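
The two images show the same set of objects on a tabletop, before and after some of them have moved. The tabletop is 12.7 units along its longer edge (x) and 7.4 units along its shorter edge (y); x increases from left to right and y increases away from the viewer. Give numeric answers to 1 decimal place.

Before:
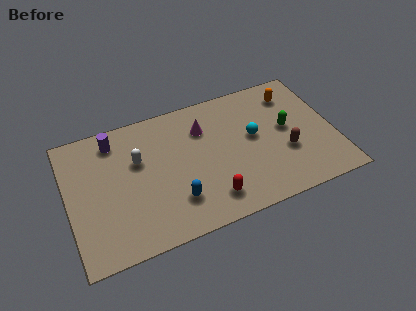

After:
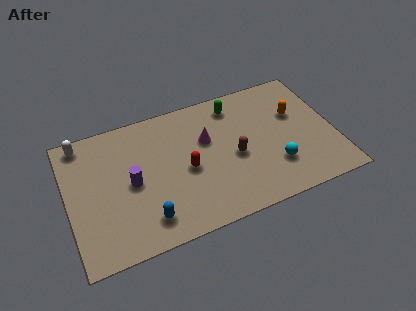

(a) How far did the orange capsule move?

1.2

The orange capsule was near (11.0, 5.9) before and (11.0, 4.7) after, so it travelled √(0.0² + 1.2²) ≈ 1.2 units.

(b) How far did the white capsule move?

3.1

The white capsule was near (3.4, 4.7) before and (0.9, 6.6) after, so it travelled √(2.5² + 1.9²) ≈ 3.1 units.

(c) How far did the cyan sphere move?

2.2

The cyan sphere moved from about (8.9, 4.1) to (9.7, 2.1), a distance of √(0.8² + 2.0²) ≈ 2.2.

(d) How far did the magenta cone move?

0.7

From (6.6, 5.4) to (6.7, 4.7), the magenta cone covered √(0.1² + 0.7²) ≈ 0.7 units.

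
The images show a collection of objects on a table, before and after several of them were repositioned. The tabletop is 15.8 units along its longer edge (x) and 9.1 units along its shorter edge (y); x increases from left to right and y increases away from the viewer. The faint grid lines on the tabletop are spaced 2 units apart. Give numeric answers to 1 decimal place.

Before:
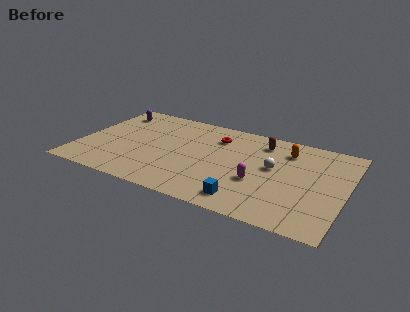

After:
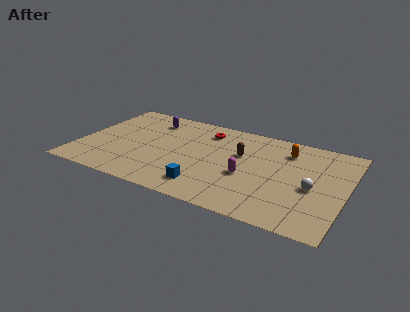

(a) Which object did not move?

the orange capsule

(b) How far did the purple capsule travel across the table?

2.4

The purple capsule was near (1.4, 7.4) before and (3.8, 7.3) after, so it travelled √(2.4² + 0.1²) ≈ 2.4 units.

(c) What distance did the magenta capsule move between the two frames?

0.8

The magenta capsule moved from about (10.8, 3.4) to (10.1, 3.7), a distance of √(0.7² + 0.3²) ≈ 0.8.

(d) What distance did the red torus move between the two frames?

0.8

The red torus was near (7.9, 6.9) before and (7.2, 7.3) after, so it travelled √(0.7² + 0.4²) ≈ 0.8 units.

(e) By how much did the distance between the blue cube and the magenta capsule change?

+0.9

Before: roughly 2.1 units apart; after: 3.0. That's 0.9 units further apart.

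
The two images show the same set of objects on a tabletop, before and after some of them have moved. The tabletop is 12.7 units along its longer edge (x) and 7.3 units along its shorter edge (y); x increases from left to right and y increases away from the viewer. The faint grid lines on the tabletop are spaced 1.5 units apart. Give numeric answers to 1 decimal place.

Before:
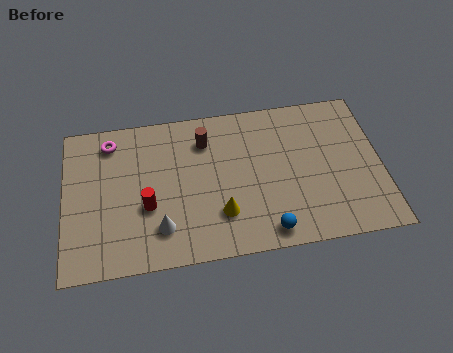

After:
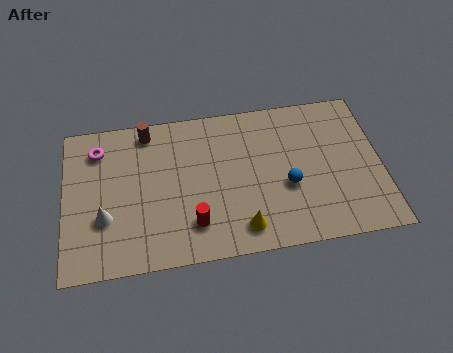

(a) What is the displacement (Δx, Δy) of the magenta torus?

(-0.5, -0.3)

The magenta torus started near (1.9, 6.1) and ended near (1.4, 5.8).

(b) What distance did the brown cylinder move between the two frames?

2.4

The brown cylinder was near (5.7, 5.6) before and (3.4, 6.4) after, so it travelled √(2.3² + 0.8²) ≈ 2.4 units.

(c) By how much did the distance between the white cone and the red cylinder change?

+2.4

They were about 1.2 units apart before and 3.6 after — 2.4 units further apart.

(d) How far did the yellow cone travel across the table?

1.1

From (6.2, 2.0) to (7.0, 1.2), the yellow cone covered √(0.8² + 0.8²) ≈ 1.1 units.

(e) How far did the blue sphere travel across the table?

2.2

The blue sphere was near (8.0, 0.9) before and (8.9, 2.9) after, so it travelled √(0.9² + 2.0²) ≈ 2.2 units.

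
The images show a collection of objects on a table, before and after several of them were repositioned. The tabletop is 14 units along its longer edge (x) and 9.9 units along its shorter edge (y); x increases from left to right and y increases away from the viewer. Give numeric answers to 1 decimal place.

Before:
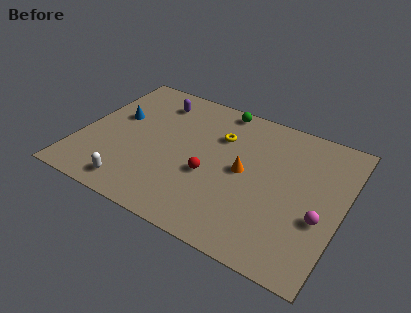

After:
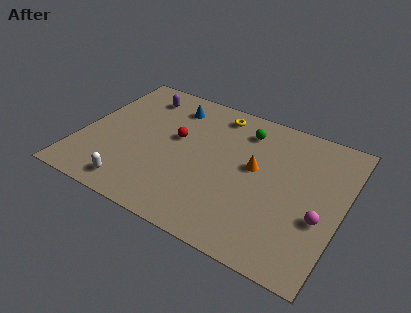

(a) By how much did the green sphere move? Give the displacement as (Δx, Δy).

(1.5, -1.1)

The green sphere was at about (6.9, 9.0) and moved to about (8.4, 7.9).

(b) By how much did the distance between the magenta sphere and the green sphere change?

-1.9

They were about 8.1 units apart before and 6.2 after — 1.9 units closer together.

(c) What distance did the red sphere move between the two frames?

2.8

The red sphere moved from about (7.1, 3.9) to (5.0, 5.7), a distance of √(2.1² + 1.8²) ≈ 2.8.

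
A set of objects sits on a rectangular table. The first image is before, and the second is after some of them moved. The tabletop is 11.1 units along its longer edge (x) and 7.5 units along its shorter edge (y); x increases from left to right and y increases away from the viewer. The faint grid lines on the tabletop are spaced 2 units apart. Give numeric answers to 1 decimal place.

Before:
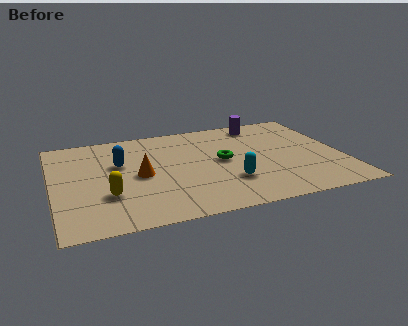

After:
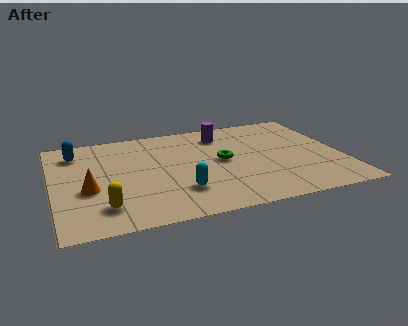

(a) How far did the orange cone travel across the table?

2.1

The orange cone moved from about (3.3, 3.6) to (1.3, 3.0), a distance of √(2.0² + 0.6²) ≈ 2.1.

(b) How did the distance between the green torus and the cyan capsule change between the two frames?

+0.9

Before: roughly 1.7 units apart; after: 2.6. That's 0.9 units further apart.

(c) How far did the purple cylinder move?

1.7

The purple cylinder was near (8.3, 6.5) before and (6.7, 6.0) after, so it travelled √(1.6² + 0.5²) ≈ 1.7 units.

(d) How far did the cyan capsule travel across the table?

1.9

From (6.6, 2.2) to (4.7, 2.0), the cyan capsule covered √(1.9² + 0.2²) ≈ 1.9 units.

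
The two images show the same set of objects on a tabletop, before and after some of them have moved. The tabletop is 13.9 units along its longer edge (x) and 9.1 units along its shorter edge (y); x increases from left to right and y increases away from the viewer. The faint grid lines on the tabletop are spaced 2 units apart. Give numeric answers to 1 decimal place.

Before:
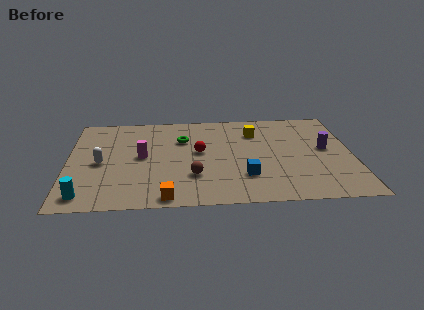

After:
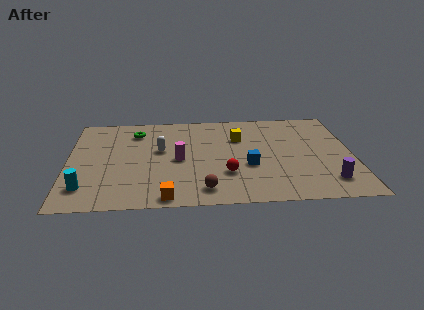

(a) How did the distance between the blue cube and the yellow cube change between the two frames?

-1.5

The distance was about 4.3 in the first image and 2.8 in the second, so they moved 1.5 units closer together.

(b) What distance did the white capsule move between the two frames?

3.1

From (1.6, 4.2) to (4.5, 5.3), the white capsule covered √(2.9² + 1.1²) ≈ 3.1 units.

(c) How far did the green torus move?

2.5

The green torus was near (5.6, 6.3) before and (3.3, 7.2) after, so it travelled √(2.3² + 0.9²) ≈ 2.5 units.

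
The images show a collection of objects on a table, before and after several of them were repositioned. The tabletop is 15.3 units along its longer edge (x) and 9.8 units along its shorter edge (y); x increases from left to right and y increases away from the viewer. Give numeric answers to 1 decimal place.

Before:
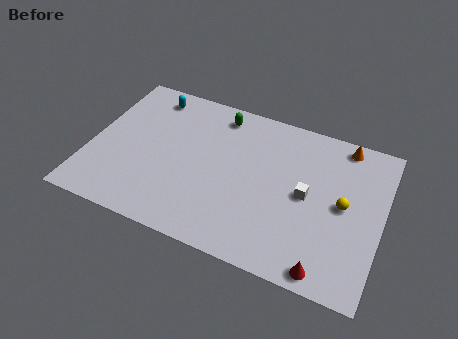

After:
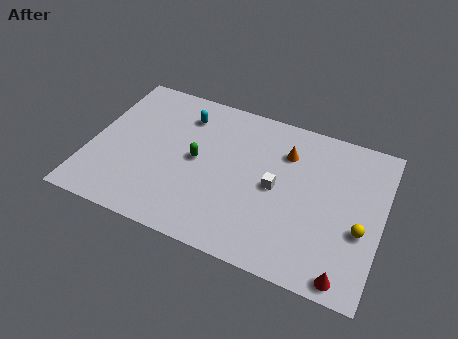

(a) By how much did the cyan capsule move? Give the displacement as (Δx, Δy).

(1.9, -0.7)

From the two frames, the cyan capsule sits at roughly (2.7, 8.4) before and (4.6, 7.7) after.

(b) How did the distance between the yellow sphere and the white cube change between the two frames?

+2.7

Before: roughly 1.9 units apart; after: 4.6. That's 2.7 units further apart.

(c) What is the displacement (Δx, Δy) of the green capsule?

(-0.8, -3.4)

From the two frames, the green capsule sits at roughly (6.4, 8.4) before and (5.6, 5.0) after.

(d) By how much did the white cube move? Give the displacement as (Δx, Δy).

(-1.6, -0.1)

The white cube started near (11.4, 4.9) and ended near (9.8, 4.8).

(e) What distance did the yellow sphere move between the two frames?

1.6

From (13.3, 5.0) to (14.3, 3.8), the yellow sphere covered √(1.0² + 1.2²) ≈ 1.6 units.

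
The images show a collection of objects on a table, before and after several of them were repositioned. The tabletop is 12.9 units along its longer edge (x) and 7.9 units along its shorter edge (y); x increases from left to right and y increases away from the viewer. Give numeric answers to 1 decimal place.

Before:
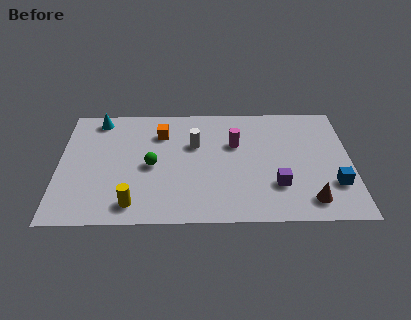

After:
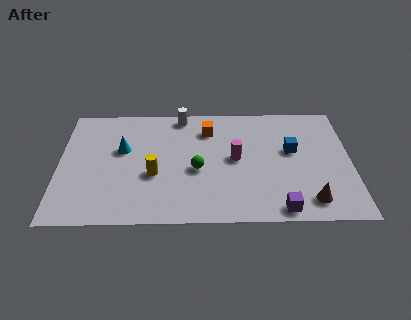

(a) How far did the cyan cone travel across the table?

2.4

The cyan cone was near (1.7, 6.9) before and (2.8, 4.8) after, so it travelled √(1.1² + 2.1²) ≈ 2.4 units.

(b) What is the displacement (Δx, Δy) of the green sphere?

(2.0, -0.3)

From the two frames, the green sphere sits at roughly (4.1, 3.7) before and (6.1, 3.4) after.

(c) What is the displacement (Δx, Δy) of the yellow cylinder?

(0.9, 1.9)

The yellow cylinder was at about (3.3, 1.2) and moved to about (4.2, 3.1).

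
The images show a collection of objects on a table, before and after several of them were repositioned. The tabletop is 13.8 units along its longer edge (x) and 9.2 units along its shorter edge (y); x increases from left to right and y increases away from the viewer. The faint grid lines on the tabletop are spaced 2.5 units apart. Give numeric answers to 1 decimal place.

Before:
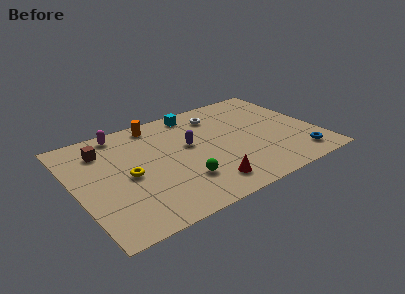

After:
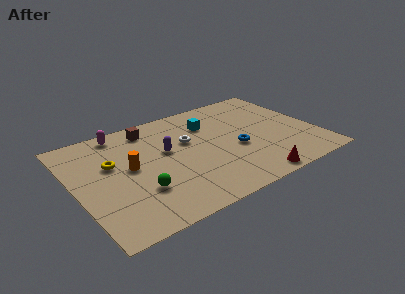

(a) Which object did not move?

the magenta capsule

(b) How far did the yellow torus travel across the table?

1.6

The yellow torus was near (2.9, 4.3) before and (2.2, 5.7) after, so it travelled √(0.7² + 1.4²) ≈ 1.6 units.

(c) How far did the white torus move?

2.6

The white torus was near (8.6, 7.3) before and (6.6, 5.7) after, so it travelled √(2.0² + 1.6²) ≈ 2.6 units.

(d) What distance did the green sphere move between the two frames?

2.4

The green sphere moved from about (5.7, 2.5) to (3.3, 2.8), a distance of √(2.4² + 0.3²) ≈ 2.4.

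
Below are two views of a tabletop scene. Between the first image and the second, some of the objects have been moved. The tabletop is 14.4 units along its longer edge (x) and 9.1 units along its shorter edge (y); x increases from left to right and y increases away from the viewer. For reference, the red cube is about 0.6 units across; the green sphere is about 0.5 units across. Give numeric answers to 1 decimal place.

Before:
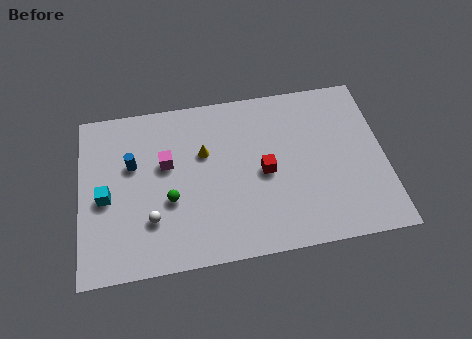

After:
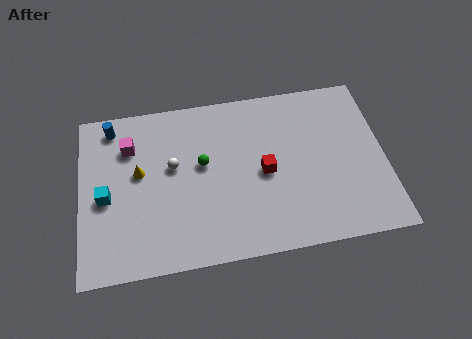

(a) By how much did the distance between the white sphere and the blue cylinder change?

+0.6

Before: roughly 3.2 units apart; after: 3.8. That's 0.6 units further apart.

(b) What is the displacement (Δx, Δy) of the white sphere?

(1.1, 2.7)

From the two frames, the white sphere sits at roughly (3.3, 2.6) before and (4.4, 5.3) after.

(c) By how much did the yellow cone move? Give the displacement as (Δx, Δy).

(-3.1, -0.6)

The yellow cone started near (5.9, 5.8) and ended near (2.8, 5.2).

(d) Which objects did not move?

the cyan cube and the red cube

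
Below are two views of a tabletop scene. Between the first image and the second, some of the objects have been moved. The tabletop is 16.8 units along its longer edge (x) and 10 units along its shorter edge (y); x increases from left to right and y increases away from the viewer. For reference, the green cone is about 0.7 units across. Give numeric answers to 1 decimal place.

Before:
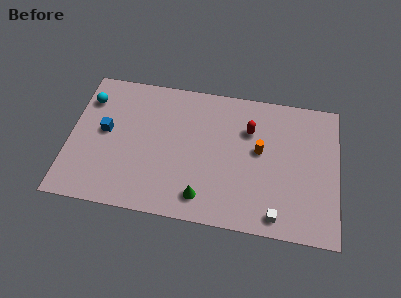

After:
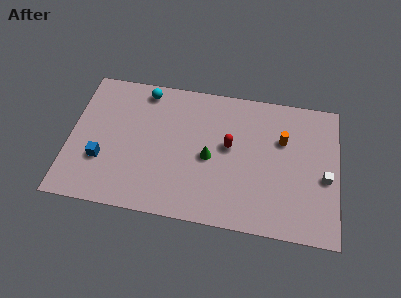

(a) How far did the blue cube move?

2.1

The blue cube was near (2.2, 5.4) before and (2.1, 3.3) after, so it travelled √(0.1² + 2.1²) ≈ 2.1 units.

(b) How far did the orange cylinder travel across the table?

1.7

From (11.9, 5.6) to (13.3, 6.6), the orange cylinder covered √(1.4² + 1.0²) ≈ 1.7 units.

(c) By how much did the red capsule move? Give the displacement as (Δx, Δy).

(-1.2, -1.4)

The red capsule was at about (11.2, 7.0) and moved to about (10.0, 5.6).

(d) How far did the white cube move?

4.2

The white cube moved from about (13.1, 1.2) to (16.0, 4.3), a distance of √(2.9² + 3.1²) ≈ 4.2.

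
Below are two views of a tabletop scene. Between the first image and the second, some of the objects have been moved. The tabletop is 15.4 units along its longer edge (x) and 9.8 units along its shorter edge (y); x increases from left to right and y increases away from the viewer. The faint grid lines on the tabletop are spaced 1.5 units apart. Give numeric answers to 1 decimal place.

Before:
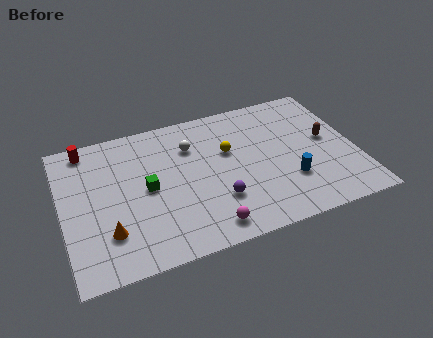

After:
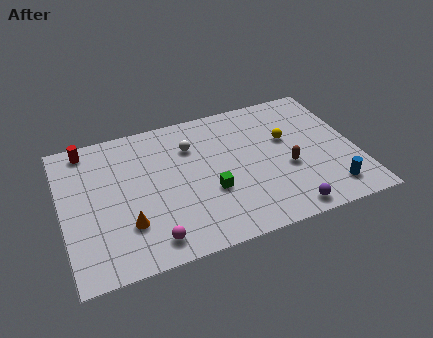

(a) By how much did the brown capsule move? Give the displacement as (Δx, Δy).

(-2.3, -1.4)

From the two frames, the brown capsule sits at roughly (14.0, 5.3) before and (11.7, 3.9) after.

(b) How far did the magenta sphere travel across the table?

2.9

From (7.2, 1.3) to (4.3, 1.4), the magenta sphere covered √(2.9² + 0.1²) ≈ 2.9 units.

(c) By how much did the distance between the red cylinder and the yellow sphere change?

+3.0

Before: roughly 7.7 units apart; after: 10.7. That's 3.0 units further apart.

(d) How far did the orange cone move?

1.0

From (2.2, 2.6) to (3.2, 2.8), the orange cone covered √(1.0² + 0.2²) ≈ 1.0 units.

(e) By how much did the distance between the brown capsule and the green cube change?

-5.5

Before: roughly 9.6 units apart; after: 4.1. That's 5.5 units closer together.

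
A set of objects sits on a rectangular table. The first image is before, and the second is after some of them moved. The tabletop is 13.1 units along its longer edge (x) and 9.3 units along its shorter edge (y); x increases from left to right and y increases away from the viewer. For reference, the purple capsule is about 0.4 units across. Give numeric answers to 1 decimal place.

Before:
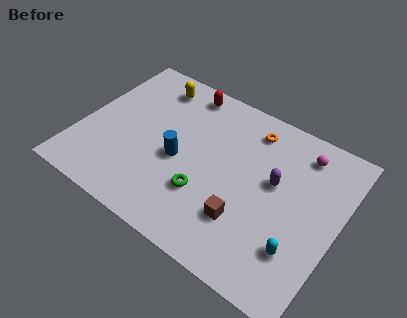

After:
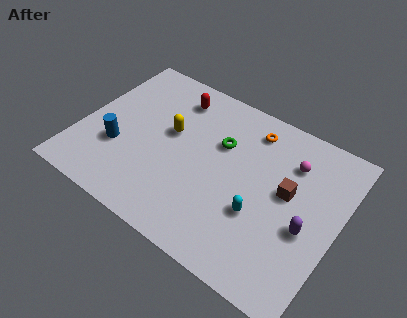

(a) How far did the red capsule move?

0.7

From (4.6, 8.2) to (4.2, 7.6), the red capsule covered √(0.4² + 0.6²) ≈ 0.7 units.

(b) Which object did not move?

the orange torus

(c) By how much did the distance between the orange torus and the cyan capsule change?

-1.6

The distance was about 6.2 in the first image and 4.6 in the second, so they moved 1.6 units closer together.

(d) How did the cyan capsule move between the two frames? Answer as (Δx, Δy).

(-2.1, 0.8)

From the two frames, the cyan capsule sits at roughly (11.5, 2.5) before and (9.4, 3.3) after.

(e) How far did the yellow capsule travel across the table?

2.8

From (3.0, 7.8) to (4.4, 5.4), the yellow capsule covered √(1.4² + 2.4²) ≈ 2.8 units.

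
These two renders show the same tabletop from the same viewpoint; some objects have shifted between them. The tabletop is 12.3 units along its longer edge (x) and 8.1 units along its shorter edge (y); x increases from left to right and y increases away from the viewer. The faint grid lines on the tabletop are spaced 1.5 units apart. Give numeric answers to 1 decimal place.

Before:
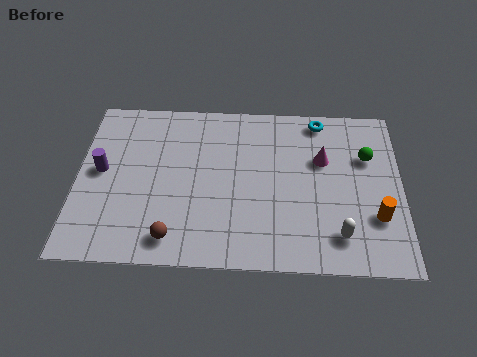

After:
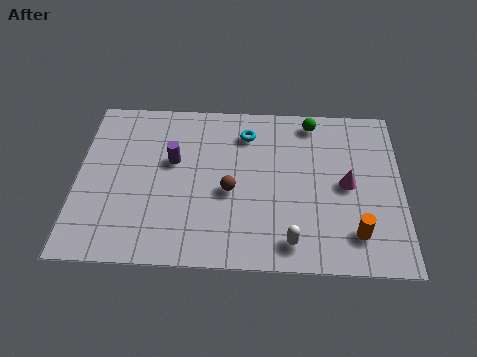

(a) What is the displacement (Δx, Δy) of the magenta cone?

(0.9, -1.2)

The magenta cone started near (9.3, 5.2) and ended near (10.2, 4.0).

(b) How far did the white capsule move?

1.8

The white capsule moved from about (9.9, 1.6) to (8.1, 1.2), a distance of √(1.8² + 0.4²) ≈ 1.8.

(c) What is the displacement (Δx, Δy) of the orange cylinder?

(-0.8, -0.8)

The orange cylinder started near (11.3, 2.5) and ended near (10.5, 1.7).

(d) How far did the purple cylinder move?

2.8

The purple cylinder moved from about (0.9, 4.3) to (3.6, 4.9), a distance of √(2.7² + 0.6²) ≈ 2.8.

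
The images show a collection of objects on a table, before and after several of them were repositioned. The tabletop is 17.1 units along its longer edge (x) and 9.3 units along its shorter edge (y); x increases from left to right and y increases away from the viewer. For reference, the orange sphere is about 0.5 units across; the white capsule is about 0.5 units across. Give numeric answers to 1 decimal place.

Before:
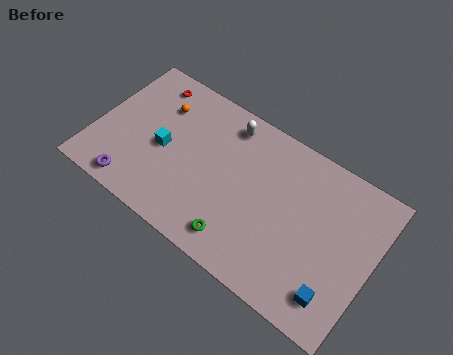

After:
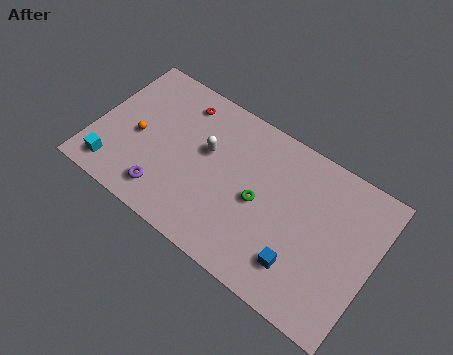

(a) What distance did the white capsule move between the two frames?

2.5

The white capsule was near (7.6, 7.9) before and (6.7, 5.6) after, so it travelled √(0.9² + 2.3²) ≈ 2.5 units.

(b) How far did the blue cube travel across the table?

2.3

The blue cube moved from about (15.4, 1.8) to (13.1, 2.2), a distance of √(2.3² + 0.4²) ≈ 2.3.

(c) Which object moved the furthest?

the cyan cube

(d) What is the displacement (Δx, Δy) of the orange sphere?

(-0.9, -2.6)

The orange sphere was at about (3.5, 6.8) and moved to about (2.6, 4.2).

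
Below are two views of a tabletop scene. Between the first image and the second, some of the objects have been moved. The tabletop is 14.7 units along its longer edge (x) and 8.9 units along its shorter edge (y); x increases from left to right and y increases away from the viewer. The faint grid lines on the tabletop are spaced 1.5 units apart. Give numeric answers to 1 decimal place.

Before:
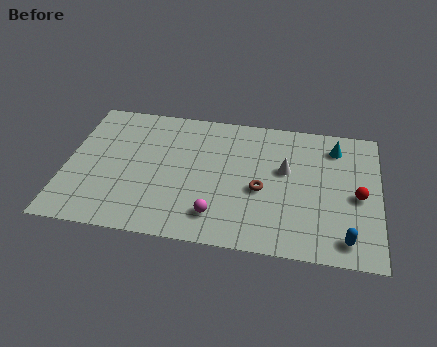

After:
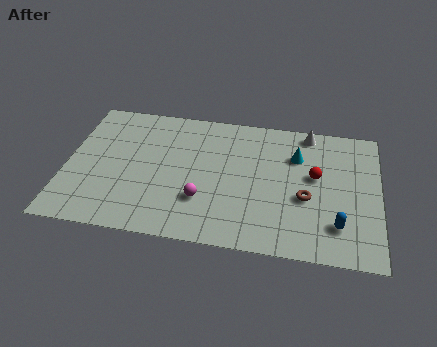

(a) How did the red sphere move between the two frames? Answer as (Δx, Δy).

(-2.0, 1.0)

The red sphere was at about (13.7, 4.1) and moved to about (11.7, 5.1).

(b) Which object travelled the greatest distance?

the white cone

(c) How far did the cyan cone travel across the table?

2.0

The cyan cone moved from about (12.6, 7.2) to (10.8, 6.3), a distance of √(1.8² + 0.9²) ≈ 2.0.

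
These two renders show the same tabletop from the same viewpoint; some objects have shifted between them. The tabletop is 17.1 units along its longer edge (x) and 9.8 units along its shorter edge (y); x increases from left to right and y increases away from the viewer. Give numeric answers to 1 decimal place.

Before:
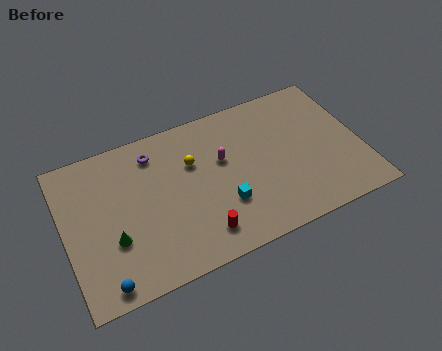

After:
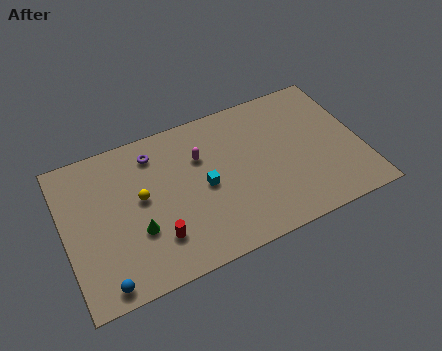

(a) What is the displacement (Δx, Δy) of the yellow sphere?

(-3.1, -1.1)

From the two frames, the yellow sphere sits at roughly (7.5, 6.5) before and (4.4, 5.4) after.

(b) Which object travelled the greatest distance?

the yellow sphere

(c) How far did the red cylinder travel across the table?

2.5

From (7.4, 1.8) to (5.0, 2.5), the red cylinder covered √(2.4² + 0.7²) ≈ 2.5 units.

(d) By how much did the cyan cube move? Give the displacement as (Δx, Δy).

(-0.9, 1.6)

The cyan cube started near (8.9, 3.1) and ended near (8.0, 4.7).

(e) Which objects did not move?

the purple torus and the blue sphere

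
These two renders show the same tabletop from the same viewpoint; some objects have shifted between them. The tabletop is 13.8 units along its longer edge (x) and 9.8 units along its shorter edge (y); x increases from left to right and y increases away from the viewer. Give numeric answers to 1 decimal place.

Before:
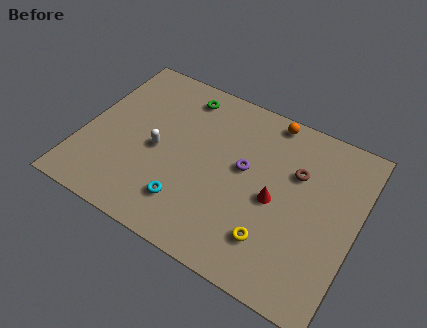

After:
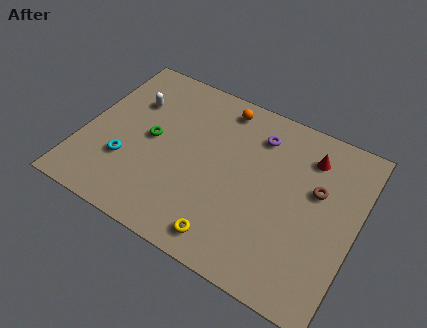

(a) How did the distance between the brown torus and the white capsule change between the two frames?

+2.5

They were about 7.1 units apart before and 9.6 after — 2.5 units further apart.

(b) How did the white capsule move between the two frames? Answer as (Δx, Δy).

(-1.7, 2.3)

The white capsule was at about (3.8, 4.5) and moved to about (2.1, 6.8).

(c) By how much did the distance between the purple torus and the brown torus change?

+0.9

Before: roughly 2.7 units apart; after: 3.6. That's 0.9 units further apart.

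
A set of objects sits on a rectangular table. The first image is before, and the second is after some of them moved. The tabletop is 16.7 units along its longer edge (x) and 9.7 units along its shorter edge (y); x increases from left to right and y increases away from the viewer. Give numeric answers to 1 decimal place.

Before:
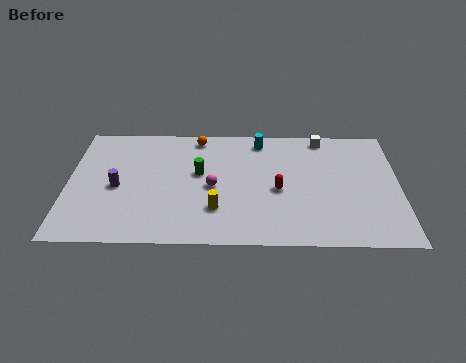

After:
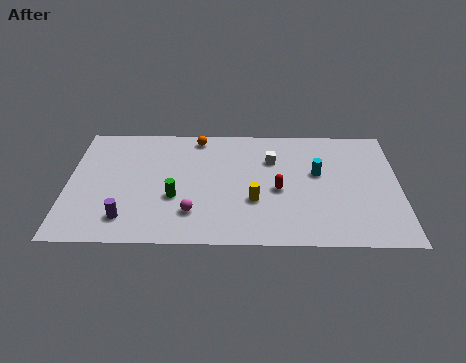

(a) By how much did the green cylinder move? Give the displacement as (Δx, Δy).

(-1.2, -2.0)

The green cylinder was at about (6.6, 5.6) and moved to about (5.4, 3.6).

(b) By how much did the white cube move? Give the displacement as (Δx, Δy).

(-2.6, -1.9)

The white cube was at about (12.9, 8.7) and moved to about (10.3, 6.8).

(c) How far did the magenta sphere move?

2.3

The magenta sphere moved from about (7.3, 4.5) to (6.3, 2.4), a distance of √(1.0² + 2.1²) ≈ 2.3.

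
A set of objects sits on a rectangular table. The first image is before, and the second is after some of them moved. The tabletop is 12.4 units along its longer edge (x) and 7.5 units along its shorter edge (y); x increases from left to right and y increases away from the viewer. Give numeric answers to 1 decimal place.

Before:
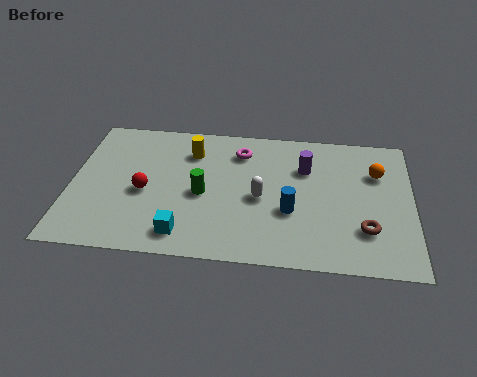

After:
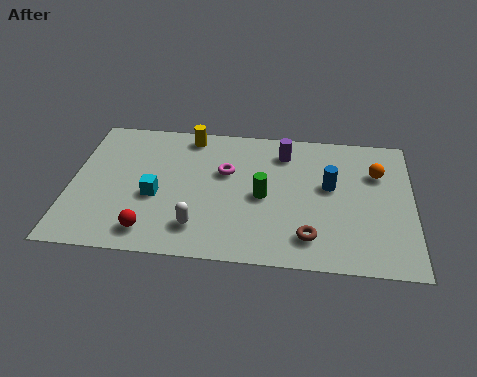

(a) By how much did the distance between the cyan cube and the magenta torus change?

-2.1

The distance was about 5.1 in the first image and 3.0 in the second, so they moved 2.1 units closer together.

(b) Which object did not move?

the orange sphere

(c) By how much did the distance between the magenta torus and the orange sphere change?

+0.5

They were about 5.0 units apart before and 5.5 after — 0.5 units further apart.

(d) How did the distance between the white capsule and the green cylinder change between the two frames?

+0.9

They were about 2.1 units apart before and 3.0 after — 0.9 units further apart.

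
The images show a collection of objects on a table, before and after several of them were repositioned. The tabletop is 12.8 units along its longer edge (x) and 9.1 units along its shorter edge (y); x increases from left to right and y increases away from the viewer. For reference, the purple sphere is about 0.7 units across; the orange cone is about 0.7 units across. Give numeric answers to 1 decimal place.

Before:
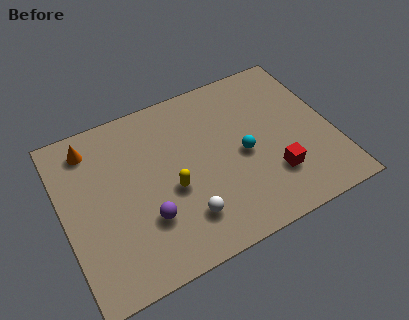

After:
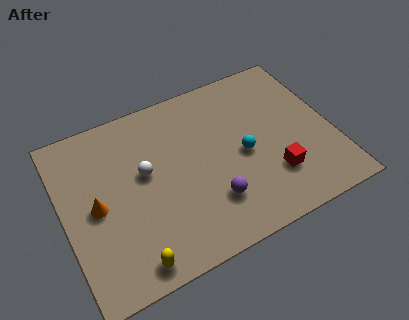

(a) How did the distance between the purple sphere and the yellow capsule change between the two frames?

+2.6

The distance was about 1.6 in the first image and 4.2 in the second, so they moved 2.6 units further apart.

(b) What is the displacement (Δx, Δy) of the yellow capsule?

(-2.3, -2.8)

From the two frames, the yellow capsule sits at roughly (5.0, 3.8) before and (2.7, 1.0) after.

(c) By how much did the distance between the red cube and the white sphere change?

+2.1

Before: roughly 4.3 units apart; after: 6.4. That's 2.1 units further apart.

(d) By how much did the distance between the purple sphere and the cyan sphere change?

-2.5

Before: roughly 5.0 units apart; after: 2.5. That's 2.5 units closer together.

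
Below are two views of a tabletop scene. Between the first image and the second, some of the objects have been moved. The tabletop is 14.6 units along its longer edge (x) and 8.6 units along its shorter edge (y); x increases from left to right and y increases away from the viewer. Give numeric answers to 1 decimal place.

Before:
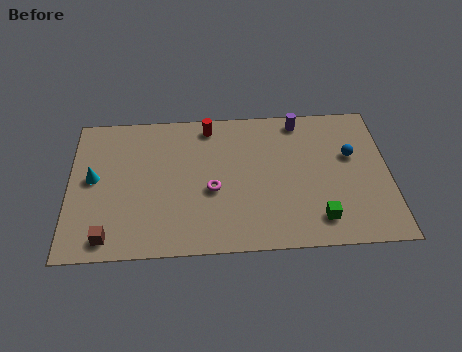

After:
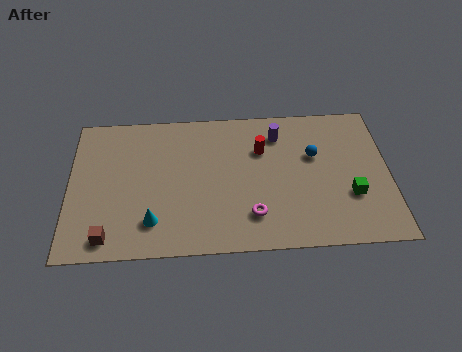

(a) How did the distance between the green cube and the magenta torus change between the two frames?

-0.6

They were about 5.2 units apart before and 4.6 after — 0.6 units closer together.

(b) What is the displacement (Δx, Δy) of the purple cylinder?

(-1.0, -0.8)

The purple cylinder started near (10.6, 7.6) and ended near (9.6, 6.8).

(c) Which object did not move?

the brown cube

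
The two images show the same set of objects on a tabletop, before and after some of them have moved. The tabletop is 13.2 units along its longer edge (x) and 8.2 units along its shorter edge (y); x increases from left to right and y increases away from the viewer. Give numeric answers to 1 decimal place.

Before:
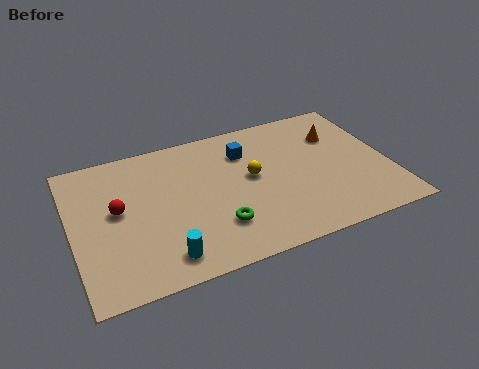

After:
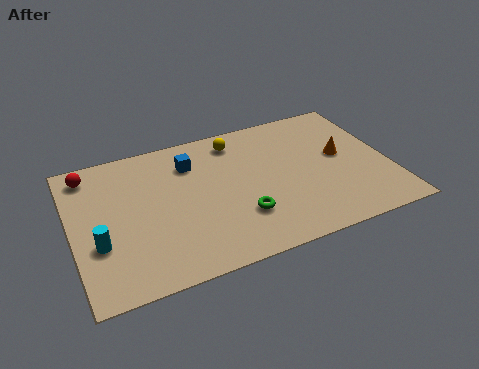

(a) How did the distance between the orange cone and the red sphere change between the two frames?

+1.2

Before: roughly 9.5 units apart; after: 10.7. That's 1.2 units further apart.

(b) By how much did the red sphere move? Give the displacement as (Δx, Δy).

(-1.0, 2.5)

From the two frames, the red sphere sits at roughly (1.9, 4.5) before and (0.9, 7.0) after.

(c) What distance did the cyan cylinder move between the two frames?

3.0

The cyan cylinder was near (3.5, 1.3) before and (1.0, 2.9) after, so it travelled √(2.5² + 1.6²) ≈ 3.0 units.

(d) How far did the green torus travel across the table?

1.0

The green torus moved from about (5.8, 2.2) to (6.8, 2.4), a distance of √(1.0² + 0.2²) ≈ 1.0.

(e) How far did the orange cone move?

1.3

The orange cone was near (11.3, 5.8) before and (11.3, 4.5) after, so it travelled √(0.0² + 1.3²) ≈ 1.3 units.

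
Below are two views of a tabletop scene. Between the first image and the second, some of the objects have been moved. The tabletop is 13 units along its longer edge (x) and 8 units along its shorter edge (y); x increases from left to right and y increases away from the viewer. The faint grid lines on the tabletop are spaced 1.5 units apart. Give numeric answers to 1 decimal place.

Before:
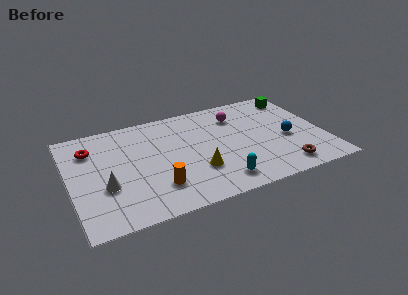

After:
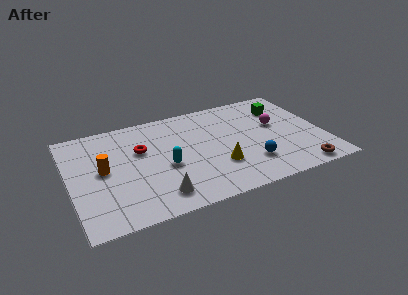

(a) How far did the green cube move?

1.1

From (12.0, 6.7) to (11.2, 6.0), the green cube covered √(0.8² + 0.7²) ≈ 1.1 units.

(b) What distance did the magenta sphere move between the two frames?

2.4

The magenta sphere was near (8.8, 6.1) before and (10.7, 4.7) after, so it travelled √(1.9² + 1.4²) ≈ 2.4 units.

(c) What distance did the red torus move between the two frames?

2.7

The red torus moved from about (1.2, 6.0) to (3.7, 5.1), a distance of √(2.5² + 0.9²) ≈ 2.7.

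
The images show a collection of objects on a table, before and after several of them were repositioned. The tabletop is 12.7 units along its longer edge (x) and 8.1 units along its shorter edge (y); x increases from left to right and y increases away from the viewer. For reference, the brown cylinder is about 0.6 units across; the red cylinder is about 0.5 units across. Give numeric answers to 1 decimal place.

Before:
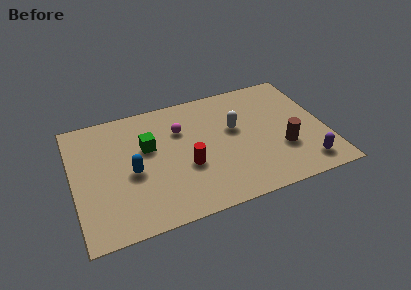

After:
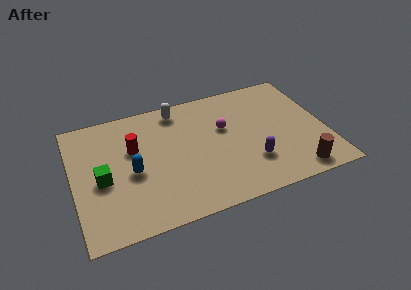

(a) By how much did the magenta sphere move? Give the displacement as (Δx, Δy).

(2.2, -0.6)

From the two frames, the magenta sphere sits at roughly (5.5, 5.6) before and (7.7, 5.0) after.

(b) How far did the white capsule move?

3.5

The white capsule moved from about (8.2, 4.8) to (5.5, 7.0), a distance of √(2.7² + 2.2²) ≈ 3.5.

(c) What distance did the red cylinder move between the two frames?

3.2

The red cylinder moved from about (5.6, 3.1) to (3.1, 5.1), a distance of √(2.5² + 2.0²) ≈ 3.2.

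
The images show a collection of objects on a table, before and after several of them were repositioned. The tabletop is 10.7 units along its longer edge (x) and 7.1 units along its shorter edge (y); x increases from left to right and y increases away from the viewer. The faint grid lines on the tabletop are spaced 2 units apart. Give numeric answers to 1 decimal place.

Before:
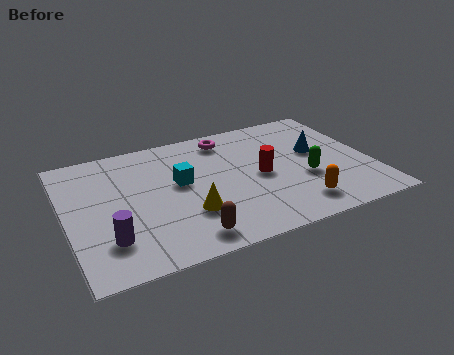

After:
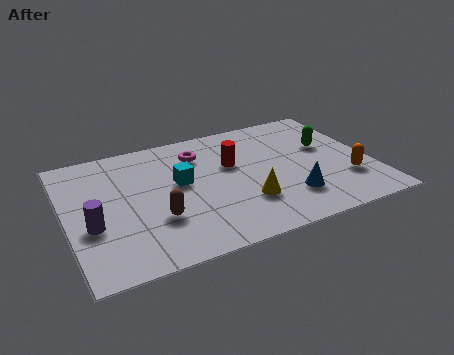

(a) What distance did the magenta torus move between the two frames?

1.3

The magenta torus moved from about (5.9, 6.0) to (4.8, 5.4), a distance of √(1.1² + 0.6²) ≈ 1.3.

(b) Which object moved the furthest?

the blue cone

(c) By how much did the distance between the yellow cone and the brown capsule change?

+1.9

Before: roughly 1.2 units apart; after: 3.1. That's 1.9 units further apart.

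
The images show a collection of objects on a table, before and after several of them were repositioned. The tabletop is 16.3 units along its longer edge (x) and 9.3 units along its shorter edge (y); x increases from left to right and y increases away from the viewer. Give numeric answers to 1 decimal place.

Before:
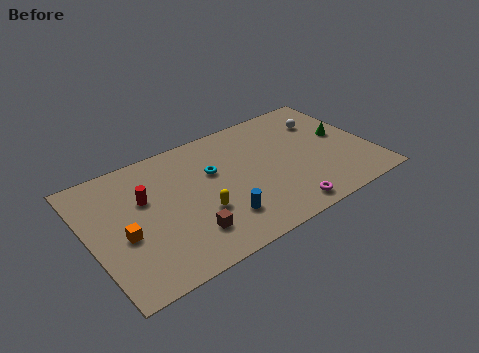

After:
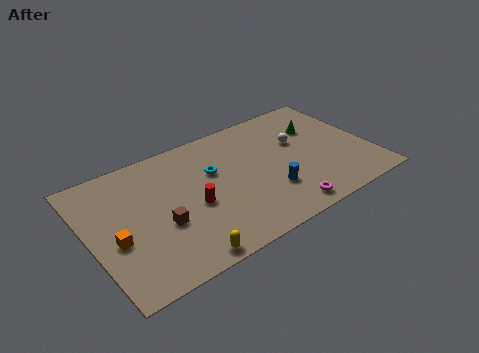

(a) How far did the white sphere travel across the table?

2.0

The white sphere moved from about (14.1, 6.8) to (12.4, 5.8), a distance of √(1.7² + 1.0²) ≈ 2.0.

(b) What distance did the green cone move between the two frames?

1.8

From (14.9, 5.1) to (13.7, 6.4), the green cone covered √(1.2² + 1.3²) ≈ 1.8 units.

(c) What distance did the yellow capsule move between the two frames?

2.9

From (6.1, 3.3) to (4.6, 0.8), the yellow capsule covered √(1.5² + 2.5²) ≈ 2.9 units.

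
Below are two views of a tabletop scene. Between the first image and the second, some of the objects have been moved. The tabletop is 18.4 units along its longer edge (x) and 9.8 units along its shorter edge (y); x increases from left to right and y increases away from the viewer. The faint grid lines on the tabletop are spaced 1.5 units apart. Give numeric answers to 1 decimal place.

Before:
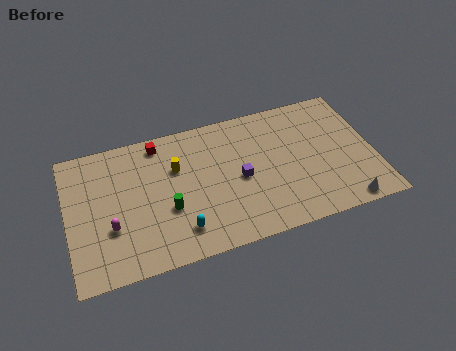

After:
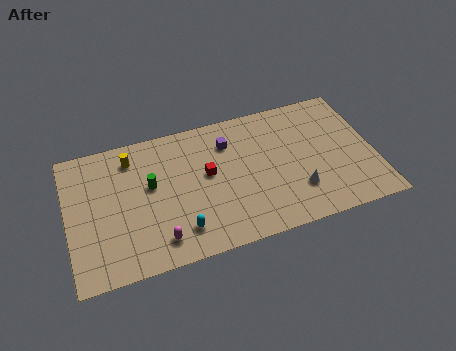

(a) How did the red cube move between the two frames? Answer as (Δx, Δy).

(2.7, -3.1)

The red cube started near (5.7, 8.6) and ended near (8.4, 5.5).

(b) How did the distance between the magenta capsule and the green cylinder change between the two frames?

+0.6

They were about 3.4 units apart before and 4.0 after — 0.6 units further apart.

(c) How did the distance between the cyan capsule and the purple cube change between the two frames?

+1.7

Before: roughly 4.6 units apart; after: 6.3. That's 1.7 units further apart.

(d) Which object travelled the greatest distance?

the red cube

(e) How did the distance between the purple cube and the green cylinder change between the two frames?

+0.6

The distance was about 4.5 in the first image and 5.1 in the second, so they moved 0.6 units further apart.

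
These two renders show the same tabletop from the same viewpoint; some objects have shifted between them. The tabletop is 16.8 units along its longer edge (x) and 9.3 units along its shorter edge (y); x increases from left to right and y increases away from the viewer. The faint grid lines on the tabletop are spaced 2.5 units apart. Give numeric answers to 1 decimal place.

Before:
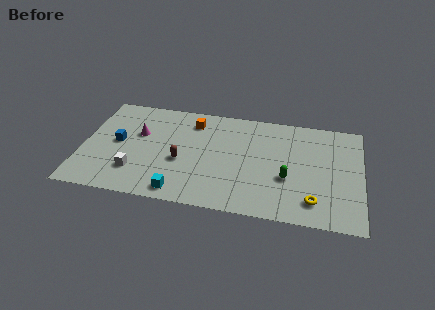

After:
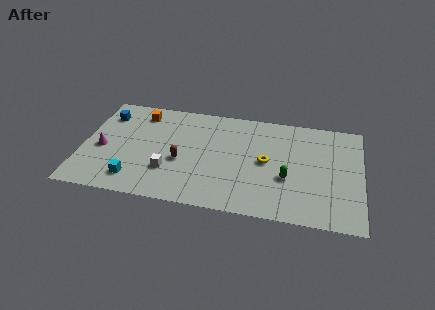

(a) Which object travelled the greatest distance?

the yellow torus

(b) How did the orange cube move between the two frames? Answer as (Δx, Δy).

(-3.2, 0.2)

From the two frames, the orange cube sits at roughly (6.5, 7.5) before and (3.3, 7.7) after.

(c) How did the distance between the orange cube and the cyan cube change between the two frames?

-0.4

They were about 6.4 units apart before and 6.0 after — 0.4 units closer together.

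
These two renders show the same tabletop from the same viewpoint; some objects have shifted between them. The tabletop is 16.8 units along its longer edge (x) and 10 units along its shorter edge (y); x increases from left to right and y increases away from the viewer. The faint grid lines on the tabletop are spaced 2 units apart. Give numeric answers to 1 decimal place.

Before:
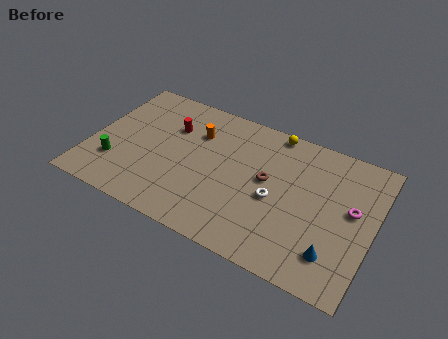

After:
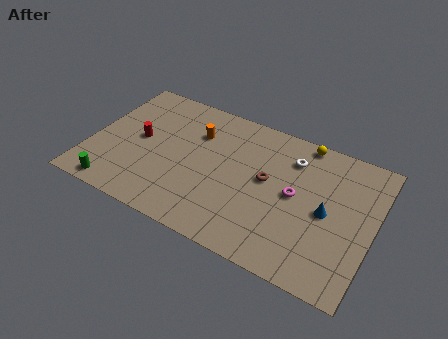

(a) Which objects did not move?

the brown torus and the orange cylinder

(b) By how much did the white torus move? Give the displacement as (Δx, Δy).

(0.6, 3.3)

From the two frames, the white torus sits at roughly (11.1, 4.4) before and (11.7, 7.7) after.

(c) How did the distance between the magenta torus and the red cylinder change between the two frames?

-1.7

They were about 11.1 units apart before and 9.4 after — 1.7 units closer together.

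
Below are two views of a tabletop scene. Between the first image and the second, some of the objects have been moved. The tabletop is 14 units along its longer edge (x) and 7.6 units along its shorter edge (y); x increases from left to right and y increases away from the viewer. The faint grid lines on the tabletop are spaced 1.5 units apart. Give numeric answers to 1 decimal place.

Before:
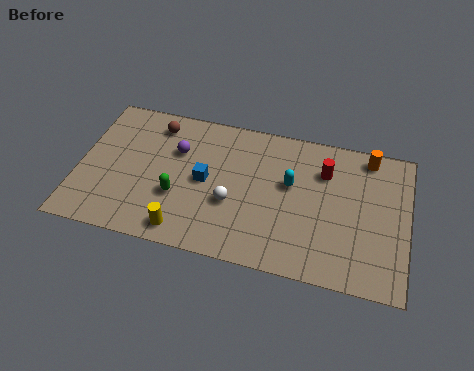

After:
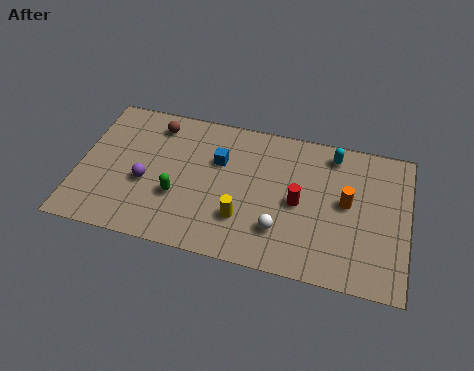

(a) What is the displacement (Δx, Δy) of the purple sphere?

(-1.2, -2.0)

From the two frames, the purple sphere sits at roughly (4.1, 5.1) before and (2.9, 3.1) after.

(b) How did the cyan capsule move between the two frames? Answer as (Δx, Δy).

(1.7, 2.0)

From the two frames, the cyan capsule sits at roughly (9.0, 4.5) before and (10.7, 6.5) after.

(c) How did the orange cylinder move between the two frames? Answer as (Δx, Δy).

(-0.8, -2.6)

The orange cylinder was at about (12.2, 6.7) and moved to about (11.4, 4.1).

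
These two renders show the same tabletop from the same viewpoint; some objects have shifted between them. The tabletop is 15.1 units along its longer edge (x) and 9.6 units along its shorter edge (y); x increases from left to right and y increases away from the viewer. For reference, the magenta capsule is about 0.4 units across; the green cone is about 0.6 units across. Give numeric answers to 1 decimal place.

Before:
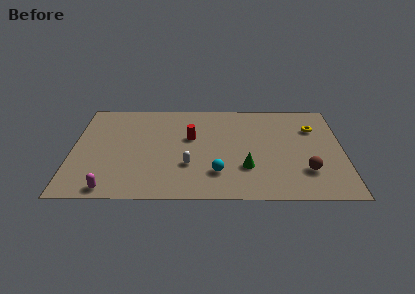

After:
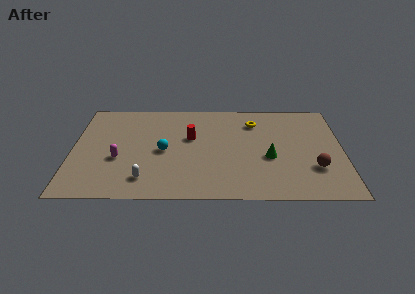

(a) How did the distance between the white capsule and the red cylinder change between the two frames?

+2.0

The distance was about 2.7 in the first image and 4.7 in the second, so they moved 2.0 units further apart.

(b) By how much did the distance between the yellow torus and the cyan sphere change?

-1.1

Before: roughly 7.0 units apart; after: 5.9. That's 1.1 units closer together.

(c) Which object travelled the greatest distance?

the cyan sphere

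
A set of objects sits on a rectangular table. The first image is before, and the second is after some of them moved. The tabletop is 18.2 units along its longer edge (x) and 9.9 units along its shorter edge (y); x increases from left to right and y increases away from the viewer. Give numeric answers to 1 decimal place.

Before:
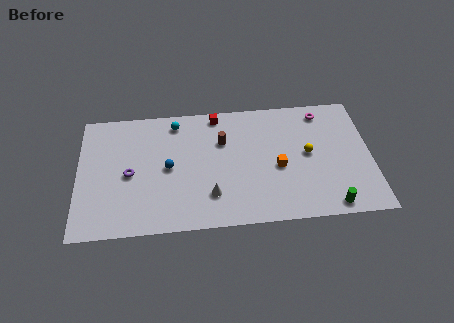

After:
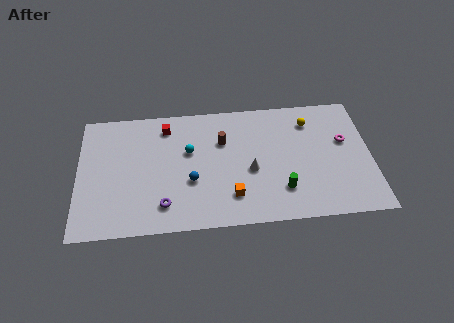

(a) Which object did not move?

the brown cylinder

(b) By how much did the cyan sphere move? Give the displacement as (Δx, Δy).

(0.8, -2.4)

The cyan sphere was at about (6.1, 8.5) and moved to about (6.9, 6.1).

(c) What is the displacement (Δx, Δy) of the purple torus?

(2.1, -2.6)

The purple torus was at about (3.2, 4.6) and moved to about (5.3, 2.0).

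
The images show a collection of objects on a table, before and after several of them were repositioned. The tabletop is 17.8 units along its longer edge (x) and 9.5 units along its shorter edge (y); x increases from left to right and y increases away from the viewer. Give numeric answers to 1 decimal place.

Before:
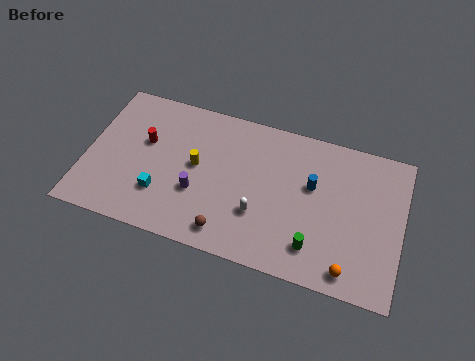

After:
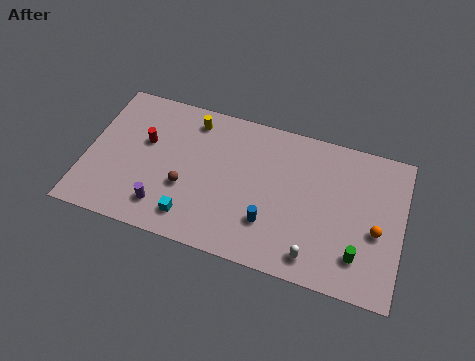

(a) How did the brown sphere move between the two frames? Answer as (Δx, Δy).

(-2.6, 2.1)

The brown sphere was at about (8.3, 1.4) and moved to about (5.7, 3.5).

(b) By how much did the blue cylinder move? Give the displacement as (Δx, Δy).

(-2.2, -3.1)

The blue cylinder was at about (12.7, 5.8) and moved to about (10.5, 2.7).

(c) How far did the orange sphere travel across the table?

3.1

The orange sphere was near (15.1, 1.2) before and (16.4, 4.0) after, so it travelled √(1.3² + 2.8²) ≈ 3.1 units.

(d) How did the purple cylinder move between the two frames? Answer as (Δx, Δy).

(-1.8, -1.5)

The purple cylinder was at about (6.4, 3.4) and moved to about (4.6, 1.9).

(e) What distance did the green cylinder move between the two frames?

2.4

The green cylinder was near (13.1, 2.0) before and (15.5, 2.2) after, so it travelled √(2.4² + 0.2²) ≈ 2.4 units.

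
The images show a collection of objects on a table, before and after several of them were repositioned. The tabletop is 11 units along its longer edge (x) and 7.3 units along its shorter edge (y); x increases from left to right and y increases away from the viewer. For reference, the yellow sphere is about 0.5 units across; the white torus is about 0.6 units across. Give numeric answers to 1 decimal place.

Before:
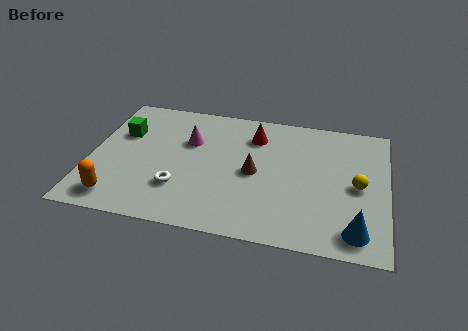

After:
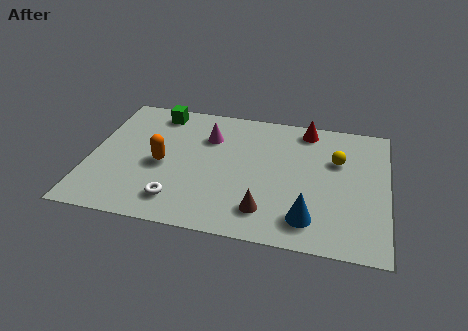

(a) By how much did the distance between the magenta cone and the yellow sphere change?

-1.6

Before: roughly 6.4 units apart; after: 4.8. That's 1.6 units closer together.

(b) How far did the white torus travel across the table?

0.7

The white torus moved from about (3.4, 2.1) to (3.4, 1.4), a distance of √(0.0² + 0.7²) ≈ 0.7.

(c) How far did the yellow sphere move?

1.5

The yellow sphere was near (9.9, 3.5) before and (9.1, 4.8) after, so it travelled √(0.8² + 1.3²) ≈ 1.5 units.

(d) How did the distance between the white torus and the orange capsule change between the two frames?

-0.4

The distance was about 2.4 in the first image and 2.0 in the second, so they moved 0.4 units closer together.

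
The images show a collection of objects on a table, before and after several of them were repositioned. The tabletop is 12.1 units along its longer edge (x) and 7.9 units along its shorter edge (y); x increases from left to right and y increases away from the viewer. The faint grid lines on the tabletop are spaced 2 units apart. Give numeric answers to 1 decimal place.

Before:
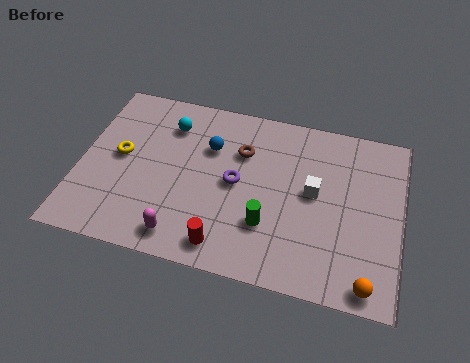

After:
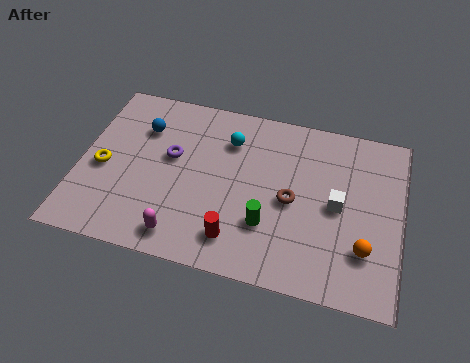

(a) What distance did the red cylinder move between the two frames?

0.6

From (5.7, 1.1) to (6.1, 1.5), the red cylinder covered √(0.4² + 0.4²) ≈ 0.6 units.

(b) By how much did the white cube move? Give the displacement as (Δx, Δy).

(0.9, -0.4)

The white cube started near (8.8, 4.3) and ended near (9.7, 3.9).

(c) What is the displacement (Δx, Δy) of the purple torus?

(-2.5, 0.6)

From the two frames, the purple torus sits at roughly (5.9, 4.0) before and (3.4, 4.6) after.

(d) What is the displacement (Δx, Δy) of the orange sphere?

(-0.2, 1.4)

From the two frames, the orange sphere sits at roughly (11.0, 0.8) before and (10.8, 2.2) after.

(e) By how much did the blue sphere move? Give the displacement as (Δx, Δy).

(-2.6, 0.3)

From the two frames, the blue sphere sits at roughly (4.8, 5.4) before and (2.2, 5.7) after.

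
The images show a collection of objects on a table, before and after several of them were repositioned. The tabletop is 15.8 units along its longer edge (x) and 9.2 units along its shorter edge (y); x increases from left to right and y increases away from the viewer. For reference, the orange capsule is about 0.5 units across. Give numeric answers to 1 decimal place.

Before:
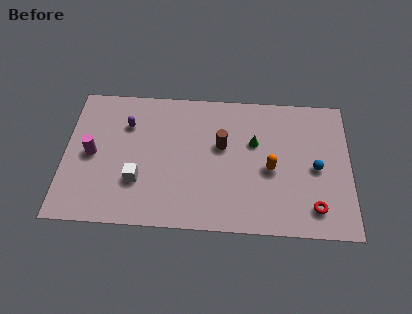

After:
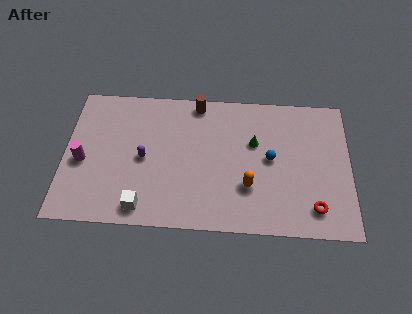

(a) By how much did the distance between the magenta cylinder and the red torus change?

+0.4

They were about 12.6 units apart before and 13.0 after — 0.4 units further apart.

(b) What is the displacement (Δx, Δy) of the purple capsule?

(1.0, -2.2)

From the two frames, the purple capsule sits at roughly (3.4, 6.6) before and (4.4, 4.4) after.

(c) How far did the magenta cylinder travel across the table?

0.7

From (1.5, 4.5) to (1.0, 4.0), the magenta cylinder covered √(0.5² + 0.5²) ≈ 0.7 units.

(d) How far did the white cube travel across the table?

1.7

From (4.1, 2.9) to (4.4, 1.2), the white cube covered √(0.3² + 1.7²) ≈ 1.7 units.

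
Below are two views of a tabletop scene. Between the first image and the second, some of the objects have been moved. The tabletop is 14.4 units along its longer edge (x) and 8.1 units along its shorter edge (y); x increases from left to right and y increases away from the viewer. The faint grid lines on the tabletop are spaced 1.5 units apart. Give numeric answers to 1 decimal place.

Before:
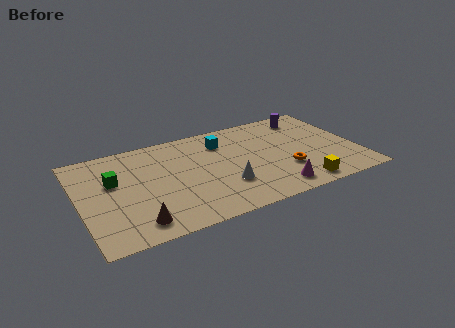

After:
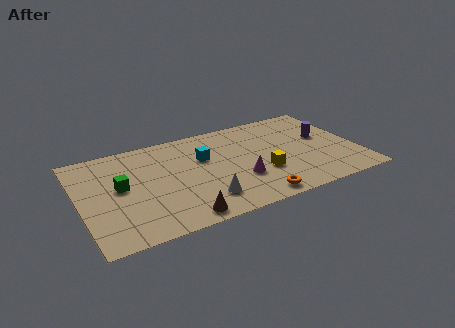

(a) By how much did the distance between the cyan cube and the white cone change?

-0.3

Before: roughly 3.7 units apart; after: 3.4. That's 0.3 units closer together.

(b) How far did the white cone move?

1.4

From (7.3, 2.5) to (6.1, 1.8), the white cone covered √(1.2² + 0.7²) ≈ 1.4 units.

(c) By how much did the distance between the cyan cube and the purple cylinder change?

+1.6

They were about 4.7 units apart before and 6.3 after — 1.6 units further apart.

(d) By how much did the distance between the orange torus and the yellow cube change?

+0.3

The distance was about 1.7 in the first image and 2.0 in the second, so they moved 0.3 units further apart.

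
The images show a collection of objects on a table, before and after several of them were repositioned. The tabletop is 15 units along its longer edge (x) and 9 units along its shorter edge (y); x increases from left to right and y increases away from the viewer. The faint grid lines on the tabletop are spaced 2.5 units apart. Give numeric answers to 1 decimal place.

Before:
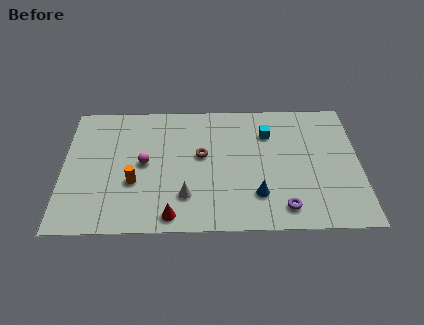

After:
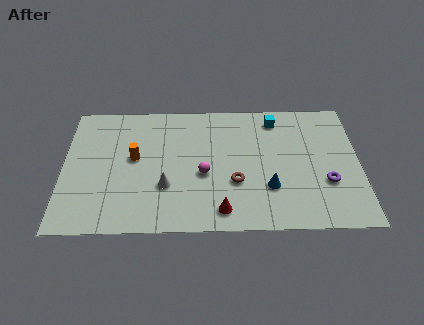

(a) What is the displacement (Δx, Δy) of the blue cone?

(0.6, 0.5)

From the two frames, the blue cone sits at roughly (9.8, 2.3) before and (10.4, 2.8) after.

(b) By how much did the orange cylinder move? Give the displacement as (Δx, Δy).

(0.0, 1.7)

The orange cylinder started near (3.6, 3.3) and ended near (3.6, 5.0).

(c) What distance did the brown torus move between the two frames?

2.5

The brown torus moved from about (7.0, 5.1) to (8.7, 3.2), a distance of √(1.7² + 1.9²) ≈ 2.5.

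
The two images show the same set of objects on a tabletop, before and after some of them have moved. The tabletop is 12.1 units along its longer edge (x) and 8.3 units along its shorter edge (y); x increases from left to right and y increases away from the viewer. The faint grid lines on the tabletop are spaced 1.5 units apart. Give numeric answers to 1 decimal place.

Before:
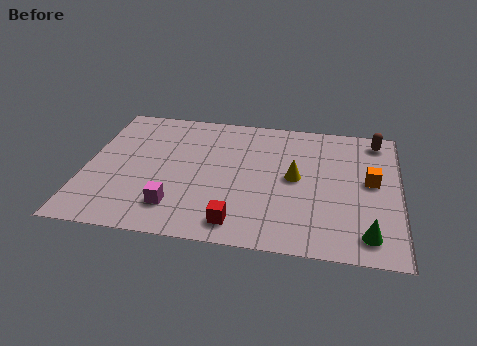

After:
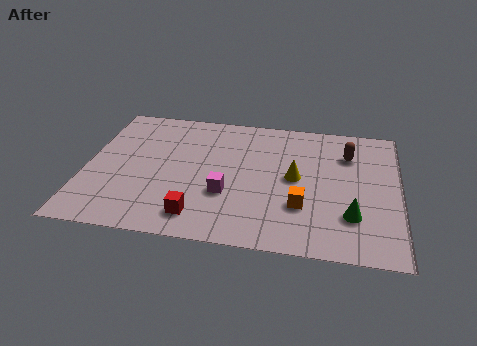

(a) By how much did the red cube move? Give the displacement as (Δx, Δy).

(-1.5, 0.2)

The red cube started near (6.0, 1.2) and ended near (4.5, 1.4).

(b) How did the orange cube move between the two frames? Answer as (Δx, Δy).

(-2.6, -1.9)

The orange cube started near (11.0, 4.5) and ended near (8.4, 2.6).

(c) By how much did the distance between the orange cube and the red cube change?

-1.9

The distance was about 6.0 in the first image and 4.1 in the second, so they moved 1.9 units closer together.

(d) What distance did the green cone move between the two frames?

1.2

From (10.9, 1.3) to (10.3, 2.3), the green cone covered √(0.6² + 1.0²) ≈ 1.2 units.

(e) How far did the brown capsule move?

1.6

From (11.2, 7.2) to (10.1, 6.1), the brown capsule covered √(1.1² + 1.1²) ≈ 1.6 units.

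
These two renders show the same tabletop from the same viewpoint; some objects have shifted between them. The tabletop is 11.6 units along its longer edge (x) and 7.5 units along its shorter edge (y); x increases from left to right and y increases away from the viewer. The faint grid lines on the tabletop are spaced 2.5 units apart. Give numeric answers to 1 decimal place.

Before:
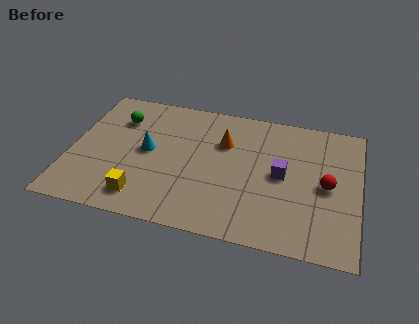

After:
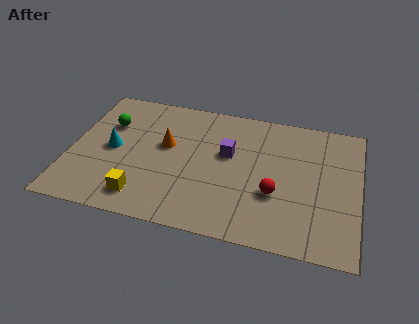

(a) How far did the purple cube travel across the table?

2.3

The purple cube was near (8.5, 3.8) before and (6.3, 4.5) after, so it travelled √(2.2² + 0.7²) ≈ 2.3 units.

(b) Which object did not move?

the yellow cube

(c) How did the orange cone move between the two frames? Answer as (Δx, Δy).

(-2.3, -0.7)

From the two frames, the orange cone sits at roughly (6.1, 5.1) before and (3.8, 4.4) after.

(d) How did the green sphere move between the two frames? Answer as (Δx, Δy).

(-0.4, -0.4)

From the two frames, the green sphere sits at roughly (1.8, 5.5) before and (1.4, 5.1) after.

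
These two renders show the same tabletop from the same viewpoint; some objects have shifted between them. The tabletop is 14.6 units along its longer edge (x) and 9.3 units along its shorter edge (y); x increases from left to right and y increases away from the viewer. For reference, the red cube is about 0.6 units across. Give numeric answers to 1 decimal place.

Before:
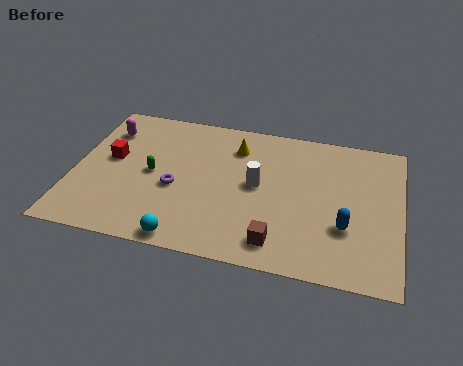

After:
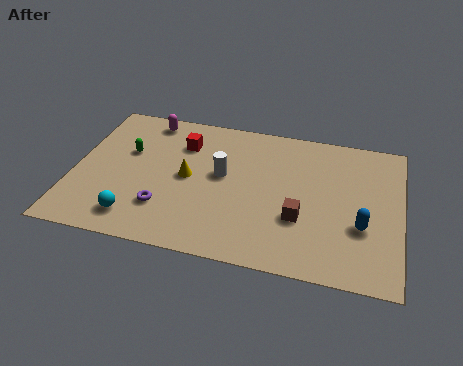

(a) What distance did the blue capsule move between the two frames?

0.7

The blue capsule was near (12.2, 3.1) before and (12.9, 3.3) after, so it travelled √(0.7² + 0.2²) ≈ 0.7 units.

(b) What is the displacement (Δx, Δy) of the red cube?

(3.1, 1.7)

The red cube started near (1.6, 5.2) and ended near (4.7, 6.9).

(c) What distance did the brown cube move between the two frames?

1.9

The brown cube moved from about (9.3, 1.5) to (10.2, 3.2), a distance of √(0.9² + 1.7²) ≈ 1.9.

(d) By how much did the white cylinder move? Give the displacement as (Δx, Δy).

(-1.6, 0.3)

From the two frames, the white cylinder sits at roughly (8.2, 4.9) before and (6.6, 5.2) after.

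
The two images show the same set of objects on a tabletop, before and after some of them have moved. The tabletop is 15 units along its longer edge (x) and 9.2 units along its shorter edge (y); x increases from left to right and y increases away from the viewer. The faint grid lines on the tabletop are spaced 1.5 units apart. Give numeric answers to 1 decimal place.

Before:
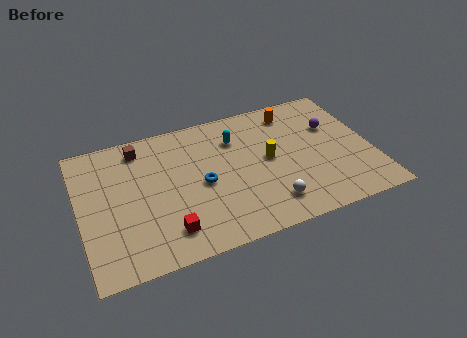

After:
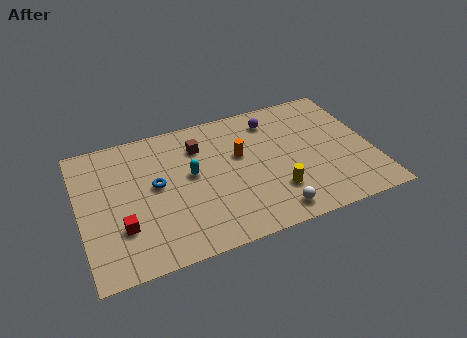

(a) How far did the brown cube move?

3.1

The brown cube was near (3.3, 7.8) before and (6.3, 6.9) after, so it travelled √(3.0² + 0.9²) ≈ 3.1 units.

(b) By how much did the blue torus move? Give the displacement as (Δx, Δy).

(-2.3, 0.7)

From the two frames, the blue torus sits at roughly (6.2, 4.3) before and (3.9, 5.0) after.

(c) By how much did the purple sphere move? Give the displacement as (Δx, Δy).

(-3.0, 1.5)

From the two frames, the purple sphere sits at roughly (13.2, 6.0) before and (10.2, 7.5) after.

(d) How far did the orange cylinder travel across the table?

3.7

The orange cylinder was near (11.3, 7.7) before and (8.3, 5.6) after, so it travelled √(3.0² + 2.1²) ≈ 3.7 units.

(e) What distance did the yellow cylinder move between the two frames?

2.3

From (9.7, 4.8) to (9.8, 2.5), the yellow cylinder covered √(0.1² + 2.3²) ≈ 2.3 units.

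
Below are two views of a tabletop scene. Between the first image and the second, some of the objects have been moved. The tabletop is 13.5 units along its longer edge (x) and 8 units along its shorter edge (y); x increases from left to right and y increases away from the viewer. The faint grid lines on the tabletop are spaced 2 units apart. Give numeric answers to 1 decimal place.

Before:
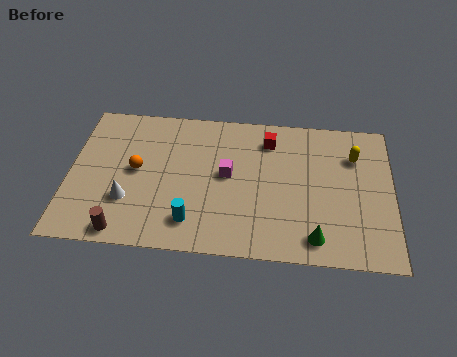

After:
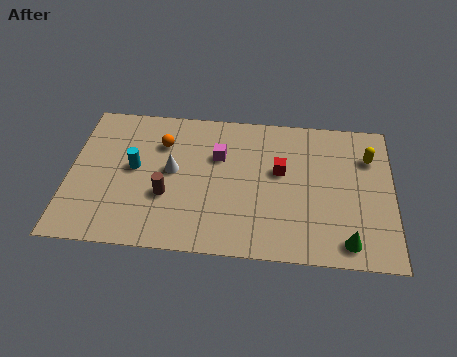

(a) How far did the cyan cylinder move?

3.7

The cyan cylinder moved from about (5.2, 1.6) to (2.7, 4.3), a distance of √(2.5² + 2.7²) ≈ 3.7.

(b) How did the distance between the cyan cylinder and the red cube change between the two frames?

+0.4

The distance was about 5.7 in the first image and 6.1 in the second, so they moved 0.4 units further apart.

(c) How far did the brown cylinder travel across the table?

2.7

The brown cylinder was near (2.4, 0.8) before and (4.1, 2.9) after, so it travelled √(1.7² + 2.1²) ≈ 2.7 units.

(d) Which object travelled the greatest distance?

the cyan cylinder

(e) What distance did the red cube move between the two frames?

1.8

From (8.3, 6.4) to (8.8, 4.7), the red cube covered √(0.5² + 1.7²) ≈ 1.8 units.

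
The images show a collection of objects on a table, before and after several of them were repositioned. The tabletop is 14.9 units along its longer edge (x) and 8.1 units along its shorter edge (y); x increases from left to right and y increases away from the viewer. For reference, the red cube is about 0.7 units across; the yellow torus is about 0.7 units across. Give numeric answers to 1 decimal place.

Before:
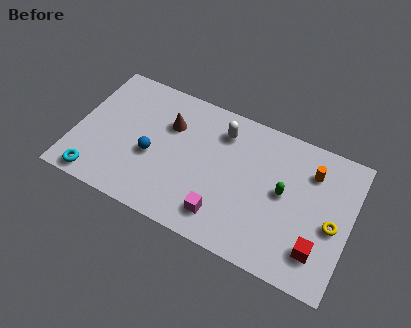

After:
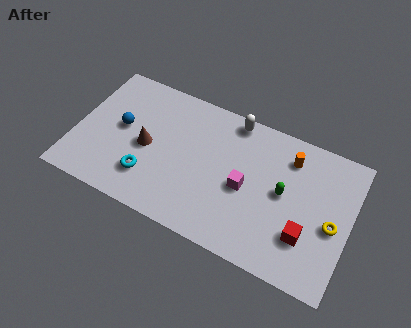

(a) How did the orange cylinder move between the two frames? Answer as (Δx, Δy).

(-1.2, 0.3)

The orange cylinder started near (12.6, 6.1) and ended near (11.4, 6.4).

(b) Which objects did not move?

the yellow torus and the green capsule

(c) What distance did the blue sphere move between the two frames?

2.1

From (4.2, 3.4) to (2.4, 4.4), the blue sphere covered √(1.8² + 1.0²) ≈ 2.1 units.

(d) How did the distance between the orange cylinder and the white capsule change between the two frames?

-1.6

The distance was about 4.9 in the first image and 3.3 in the second, so they moved 1.6 units closer together.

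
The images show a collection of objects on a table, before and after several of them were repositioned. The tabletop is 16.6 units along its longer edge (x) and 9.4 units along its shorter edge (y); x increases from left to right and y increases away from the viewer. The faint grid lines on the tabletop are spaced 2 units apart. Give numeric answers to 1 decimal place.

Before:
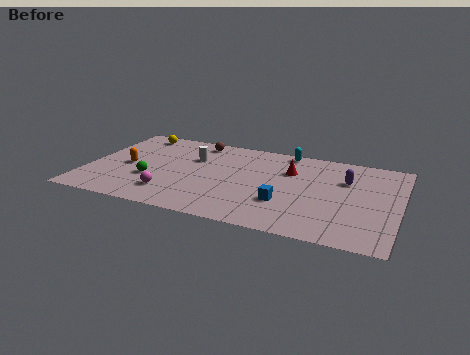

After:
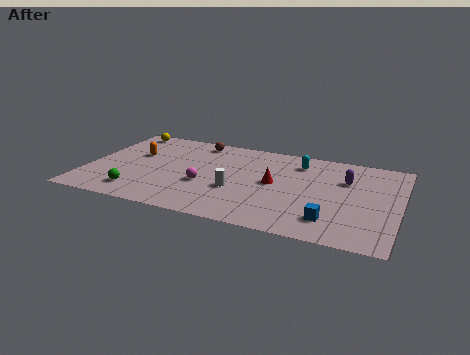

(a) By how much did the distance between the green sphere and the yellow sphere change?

+1.8

They were about 5.1 units apart before and 6.9 after — 1.8 units further apart.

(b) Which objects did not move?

the brown sphere and the purple capsule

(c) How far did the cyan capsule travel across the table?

1.4

The cyan capsule was near (10.3, 8.6) before and (11.1, 7.5) after, so it travelled √(0.8² + 1.1²) ≈ 1.4 units.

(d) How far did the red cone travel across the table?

1.7

The red cone moved from about (10.7, 6.5) to (10.0, 4.9), a distance of √(0.7² + 1.6²) ≈ 1.7.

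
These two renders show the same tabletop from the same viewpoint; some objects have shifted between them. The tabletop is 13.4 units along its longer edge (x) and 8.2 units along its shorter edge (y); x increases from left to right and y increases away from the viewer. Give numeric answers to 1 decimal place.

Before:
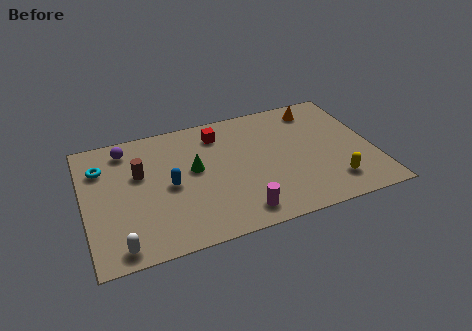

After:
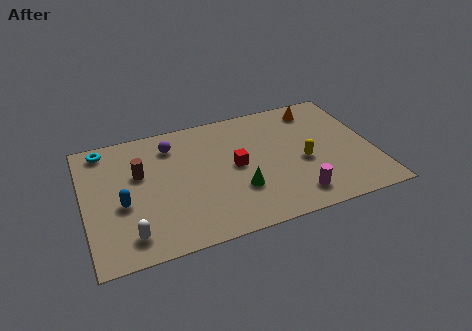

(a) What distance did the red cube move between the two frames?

2.5

From (6.4, 6.6) to (7.0, 4.2), the red cube covered √(0.6² + 2.4²) ≈ 2.5 units.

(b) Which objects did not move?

the orange cone and the brown cylinder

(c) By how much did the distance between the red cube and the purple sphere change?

-0.7

Before: roughly 4.3 units apart; after: 3.6. That's 0.7 units closer together.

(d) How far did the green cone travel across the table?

2.8

The green cone moved from about (5.1, 4.6) to (7.0, 2.6), a distance of √(1.9² + 2.0²) ≈ 2.8.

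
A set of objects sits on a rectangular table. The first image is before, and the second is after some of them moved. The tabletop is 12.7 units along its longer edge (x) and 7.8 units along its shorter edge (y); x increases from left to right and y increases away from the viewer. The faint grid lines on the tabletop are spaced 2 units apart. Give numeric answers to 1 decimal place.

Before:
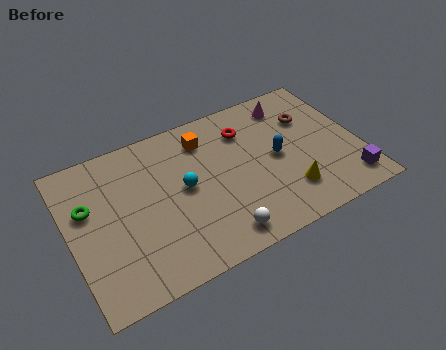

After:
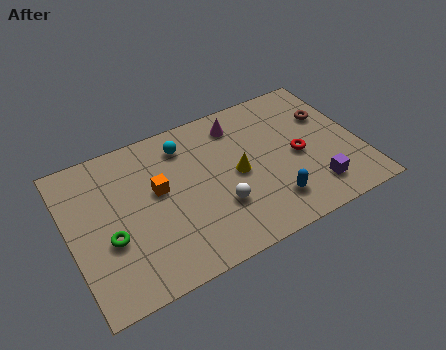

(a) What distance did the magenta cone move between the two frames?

2.4

From (10.1, 6.5) to (7.7, 6.4), the magenta cone covered √(2.4² + 0.1²) ≈ 2.4 units.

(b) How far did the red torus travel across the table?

3.0

The red torus was near (8.0, 5.9) before and (10.0, 3.6) after, so it travelled √(2.0² + 2.3²) ≈ 3.0 units.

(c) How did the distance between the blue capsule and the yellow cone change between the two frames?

+0.4

They were about 2.0 units apart before and 2.4 after — 0.4 units further apart.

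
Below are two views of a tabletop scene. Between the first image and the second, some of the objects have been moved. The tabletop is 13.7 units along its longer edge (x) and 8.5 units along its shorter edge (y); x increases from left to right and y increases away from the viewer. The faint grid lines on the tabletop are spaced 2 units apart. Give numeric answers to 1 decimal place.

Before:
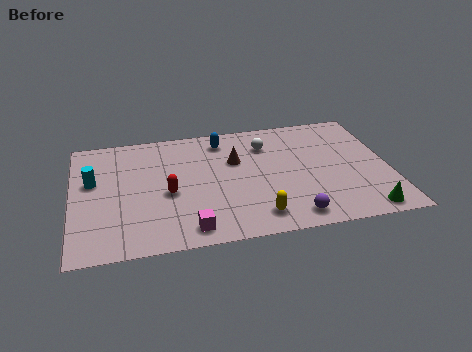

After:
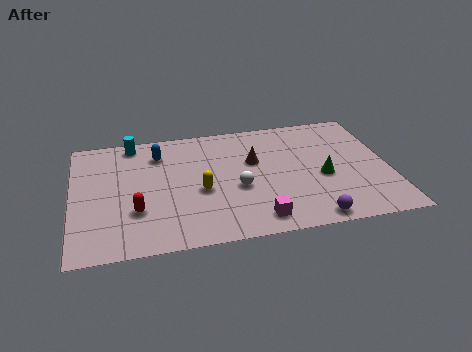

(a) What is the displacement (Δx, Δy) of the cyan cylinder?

(1.8, 2.5)

The cyan cylinder started near (0.9, 5.1) and ended near (2.7, 7.6).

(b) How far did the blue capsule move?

2.8

The blue capsule moved from about (6.6, 7.1) to (3.8, 6.6), a distance of √(2.8² + 0.5²) ≈ 2.8.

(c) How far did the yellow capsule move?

3.2

The yellow capsule was near (7.8, 1.4) before and (5.5, 3.6) after, so it travelled √(2.3² + 2.2²) ≈ 3.2 units.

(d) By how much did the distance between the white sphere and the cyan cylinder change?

-1.7

The distance was about 7.7 in the first image and 6.0 in the second, so they moved 1.7 units closer together.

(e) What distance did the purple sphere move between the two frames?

0.9

The purple sphere was near (9.3, 1.1) before and (10.1, 0.8) after, so it travelled √(0.8² + 0.3²) ≈ 0.9 units.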